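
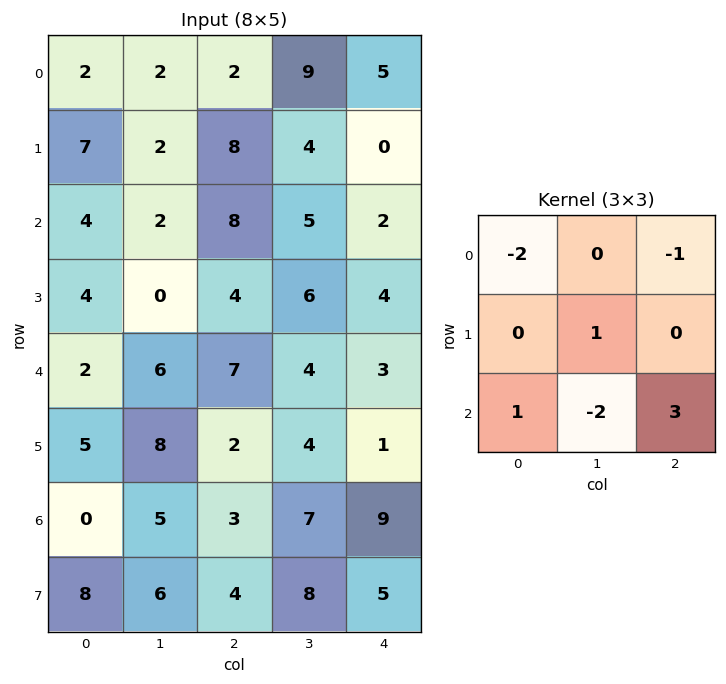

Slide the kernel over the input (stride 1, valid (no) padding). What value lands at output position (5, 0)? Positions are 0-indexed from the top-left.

The receptive field on the input at this output position is [5 8 2 / 0 5 3 / 8 6 4]. Elementwise product with the kernel and sum: 5·-2 + 2·-1 + 5·1 + 8·1 + 6·-2 + 4·3.

1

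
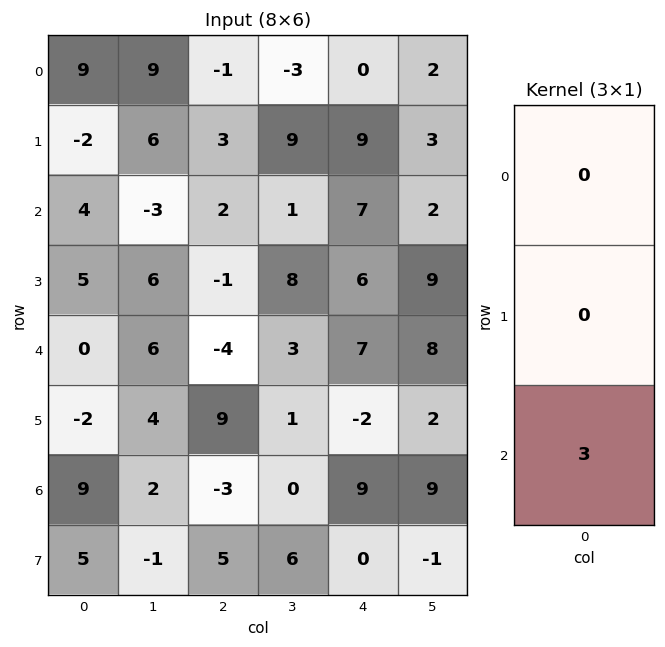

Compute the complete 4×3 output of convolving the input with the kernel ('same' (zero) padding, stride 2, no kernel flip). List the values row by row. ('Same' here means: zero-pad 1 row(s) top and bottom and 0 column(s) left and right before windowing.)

Output[0,0]: The receptive field on the zero-padded input at this output position is [0 / 9 / -2]. Elementwise product with the kernel and sum: -2·3.
Output[0,1]: The receptive field on the zero-padded input at this output position is [0 / -1 / 3]. Elementwise product with the kernel and sum: 3·3.

-6 9 27
15 -3 18
-6 27 -6
15 15 0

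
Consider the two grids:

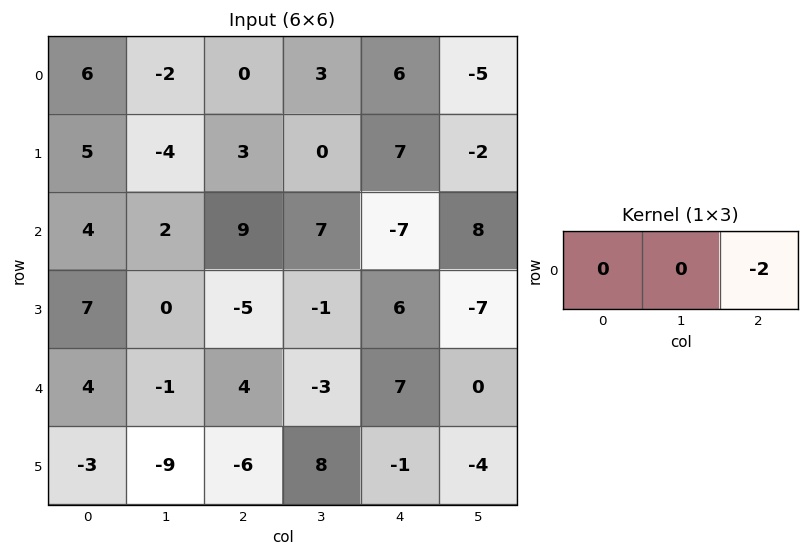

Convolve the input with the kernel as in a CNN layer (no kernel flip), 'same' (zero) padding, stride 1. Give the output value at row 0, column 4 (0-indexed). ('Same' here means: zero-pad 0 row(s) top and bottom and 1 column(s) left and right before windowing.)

10

The receptive field on the zero-padded input at this output position is [3 6 -5]. Elementwise product with the kernel and sum: -5·-2.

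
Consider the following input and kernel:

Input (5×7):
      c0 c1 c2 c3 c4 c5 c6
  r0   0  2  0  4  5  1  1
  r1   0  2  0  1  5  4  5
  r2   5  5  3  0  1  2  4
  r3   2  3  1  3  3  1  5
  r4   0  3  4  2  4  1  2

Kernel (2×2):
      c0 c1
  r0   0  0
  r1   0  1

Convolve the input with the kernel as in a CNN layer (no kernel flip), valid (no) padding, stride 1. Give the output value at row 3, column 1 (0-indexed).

4

The receptive field on the input at this output position is [3 1 / 3 4]. Elementwise product with the kernel and sum: 4·1.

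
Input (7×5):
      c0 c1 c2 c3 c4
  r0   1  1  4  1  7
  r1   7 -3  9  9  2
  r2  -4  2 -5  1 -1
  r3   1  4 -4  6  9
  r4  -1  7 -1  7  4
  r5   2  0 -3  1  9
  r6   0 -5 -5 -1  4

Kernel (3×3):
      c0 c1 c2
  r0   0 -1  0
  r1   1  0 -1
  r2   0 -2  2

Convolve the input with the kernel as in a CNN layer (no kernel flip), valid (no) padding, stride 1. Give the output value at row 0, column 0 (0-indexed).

The receptive field on the input at this output position is [1 1 4 / 7 -3 9 / -4 2 -5]. Elementwise product with the kernel and sum: 1·-1 + 7·1 + 9·-1 + 2·-2 + -5·2.

-17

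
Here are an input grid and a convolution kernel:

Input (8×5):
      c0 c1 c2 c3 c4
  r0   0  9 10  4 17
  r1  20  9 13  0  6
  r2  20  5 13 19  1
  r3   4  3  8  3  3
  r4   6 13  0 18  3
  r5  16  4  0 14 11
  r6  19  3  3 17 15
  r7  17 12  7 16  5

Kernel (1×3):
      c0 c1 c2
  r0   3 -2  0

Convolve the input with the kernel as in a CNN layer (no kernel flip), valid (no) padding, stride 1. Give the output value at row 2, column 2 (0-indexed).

1

The receptive field on the input at this output position is [13 19 1]. Elementwise product with the kernel and sum: 13·3 + 19·-2.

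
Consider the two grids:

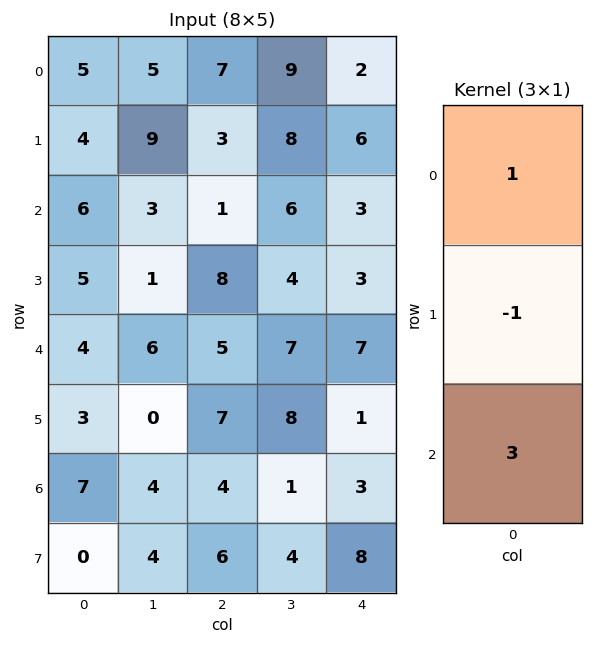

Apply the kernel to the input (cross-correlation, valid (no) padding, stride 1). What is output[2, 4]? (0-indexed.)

The receptive field on the input at this output position is [3 / 3 / 7]. Elementwise product with the kernel and sum: 3·1 + 3·-1 + 7·3.

21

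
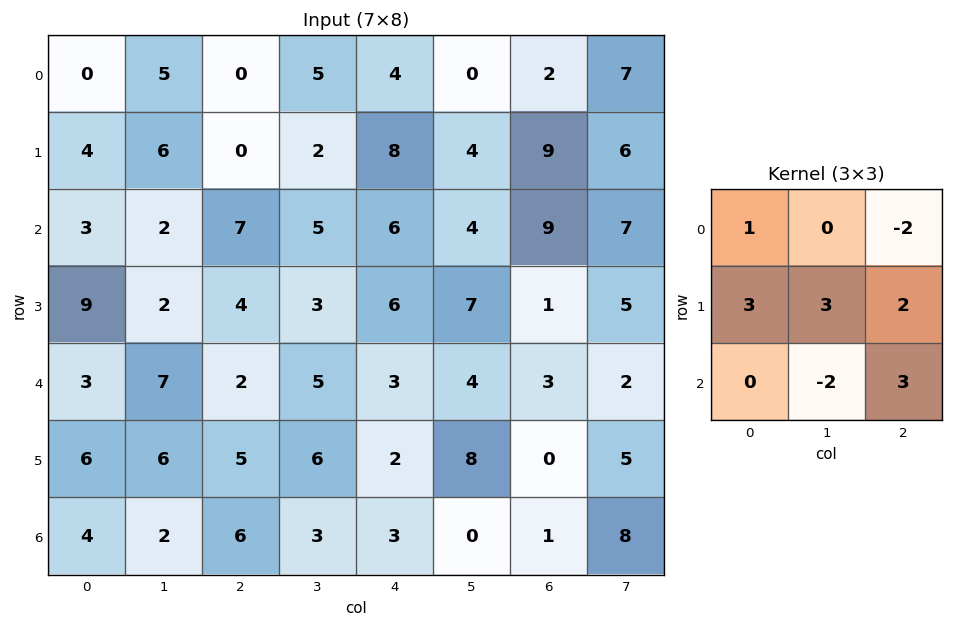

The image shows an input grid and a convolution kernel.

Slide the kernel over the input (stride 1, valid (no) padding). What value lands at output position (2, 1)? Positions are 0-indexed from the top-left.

The receptive field on the input at this output position is [2 7 5 / 2 4 3 / 7 2 5]. Elementwise product with the kernel and sum: 2·1 + 5·-2 + 2·3 + 4·3 + 3·2 + 2·-2 + 5·3.

27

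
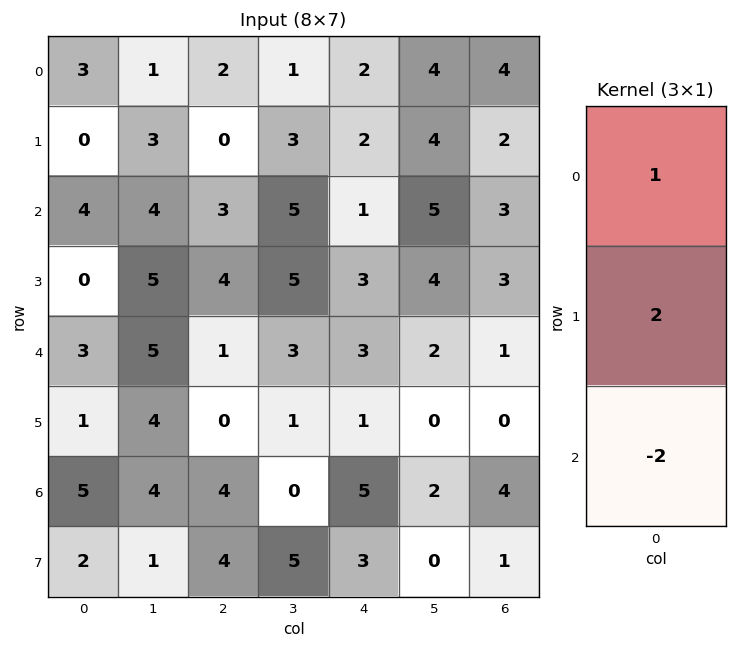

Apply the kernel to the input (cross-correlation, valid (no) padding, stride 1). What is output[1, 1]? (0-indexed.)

The receptive field on the input at this output position is [3 / 4 / 5]. Elementwise product with the kernel and sum: 3·1 + 4·2 + 5·-2.

1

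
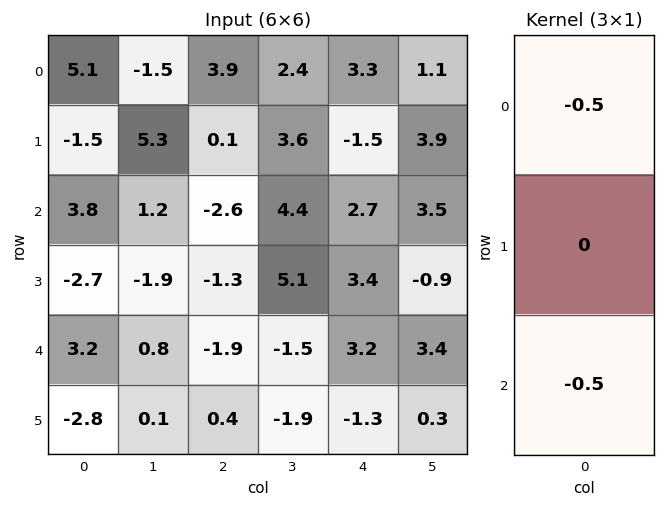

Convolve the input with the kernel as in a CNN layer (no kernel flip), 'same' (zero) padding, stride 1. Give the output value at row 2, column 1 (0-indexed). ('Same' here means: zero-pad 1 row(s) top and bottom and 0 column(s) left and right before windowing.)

-1.7

The receptive field on the zero-padded input at this output position is [5.3 / 1.2 / -1.9]. Elementwise product with the kernel and sum: 5.3·-0.5 + -1.9·-0.5.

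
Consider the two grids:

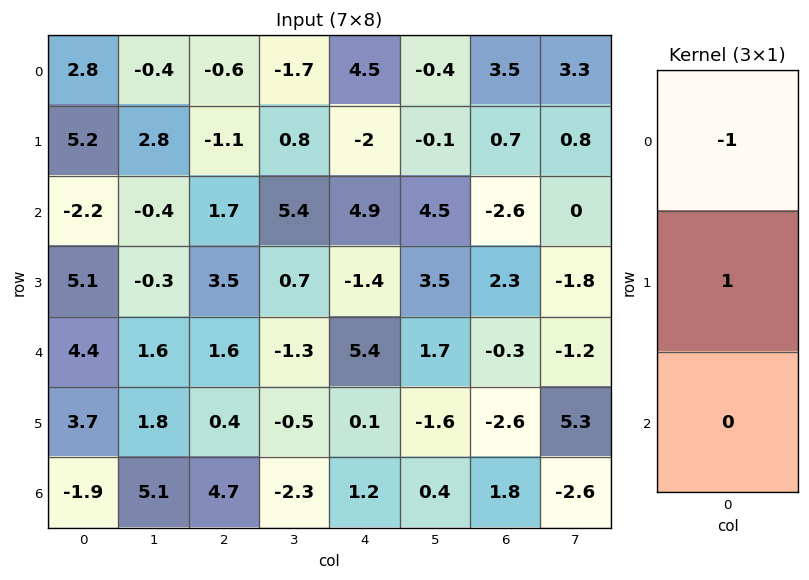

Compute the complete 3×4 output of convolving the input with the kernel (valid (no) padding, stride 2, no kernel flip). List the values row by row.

2.4 -0.5 -6.5 -2.8
7.3 1.8 -6.3 4.9
-0.7 -1.2 -5.3 -2.3

Output[0,0]: The receptive field on the input at this output position is [2.8 / 5.2 / -2.2]. Elementwise product with the kernel and sum: 2.8·-1 + 5.2·1.
Output[0,1]: The receptive field on the input at this output position is [-0.6 / -1.1 / 1.7]. Elementwise product with the kernel and sum: -0.6·-1 + -1.1·1.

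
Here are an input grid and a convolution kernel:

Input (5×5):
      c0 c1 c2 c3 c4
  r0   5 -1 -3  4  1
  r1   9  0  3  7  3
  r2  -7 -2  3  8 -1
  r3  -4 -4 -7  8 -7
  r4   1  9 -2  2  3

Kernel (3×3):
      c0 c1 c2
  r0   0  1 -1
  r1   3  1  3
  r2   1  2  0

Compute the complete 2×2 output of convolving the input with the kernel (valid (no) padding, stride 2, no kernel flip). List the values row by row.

27 47
-23 -23

Output[0,0]: The receptive field on the input at this output position is [5 -1 -3 / 9 0 3 / -7 -2 3]. Elementwise product with the kernel and sum: -1·1 + -3·-1 + 9·3 + 0·1 + 3·3 + -7·1 + -2·2.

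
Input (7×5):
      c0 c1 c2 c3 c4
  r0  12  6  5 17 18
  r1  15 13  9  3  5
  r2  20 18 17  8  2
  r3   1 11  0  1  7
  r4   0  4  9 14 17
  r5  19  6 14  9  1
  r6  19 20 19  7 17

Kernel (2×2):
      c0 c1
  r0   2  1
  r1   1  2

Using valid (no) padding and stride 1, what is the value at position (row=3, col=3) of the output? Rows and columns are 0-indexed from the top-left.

57

The receptive field on the input at this output position is [1 7 / 14 17]. Elementwise product with the kernel and sum: 1·2 + 7·1 + 14·1 + 17·2.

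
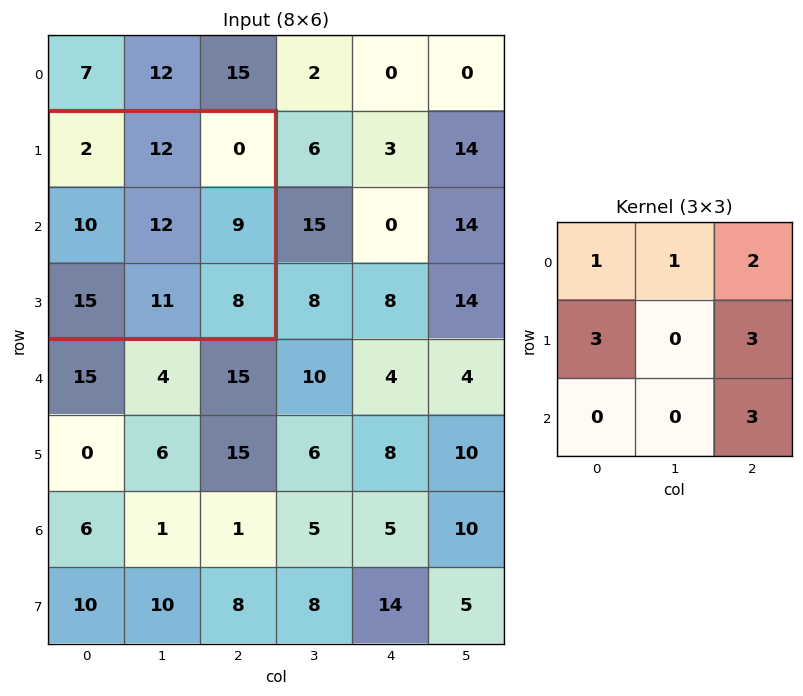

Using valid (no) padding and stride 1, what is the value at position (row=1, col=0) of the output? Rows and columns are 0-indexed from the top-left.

The receptive field on the input at this output position is [2 12 0 / 10 12 9 / 15 11 8]. Elementwise product with the kernel and sum: 2·1 + 12·1 + 0·2 + 10·3 + 9·3 + 8·3.

95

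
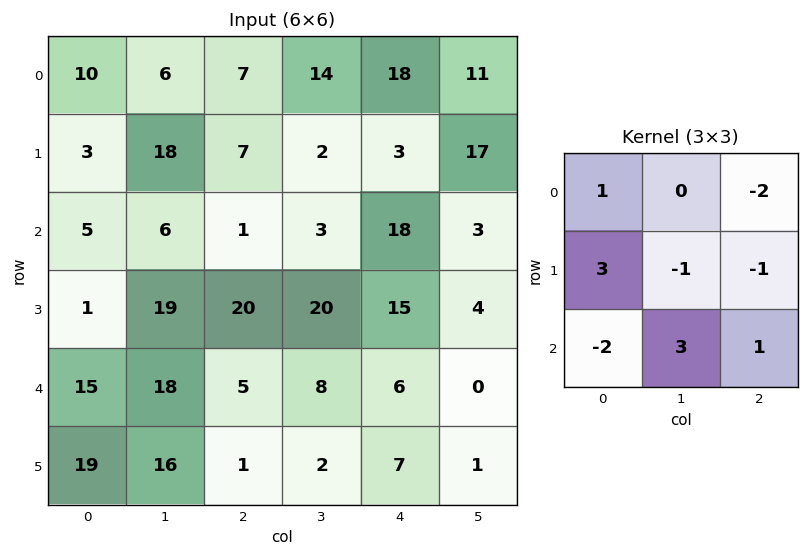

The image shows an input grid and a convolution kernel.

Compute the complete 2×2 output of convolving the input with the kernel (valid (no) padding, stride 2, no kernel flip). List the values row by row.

-11 12
-4 10

Output[0,0]: The receptive field on the input at this output position is [10 6 7 / 3 18 7 / 5 6 1]. Elementwise product with the kernel and sum: 10·1 + 7·-2 + 3·3 + 18·-1 + 7·-1 + 5·-2 + 6·3 + 1·1.
Output[0,1]: The receptive field on the input at this output position is [7 14 18 / 7 2 3 / 1 3 18]. Elementwise product with the kernel and sum: 7·1 + 18·-2 + 7·3 + 2·-1 + 3·-1 + 1·-2 + 3·3 + 18·1.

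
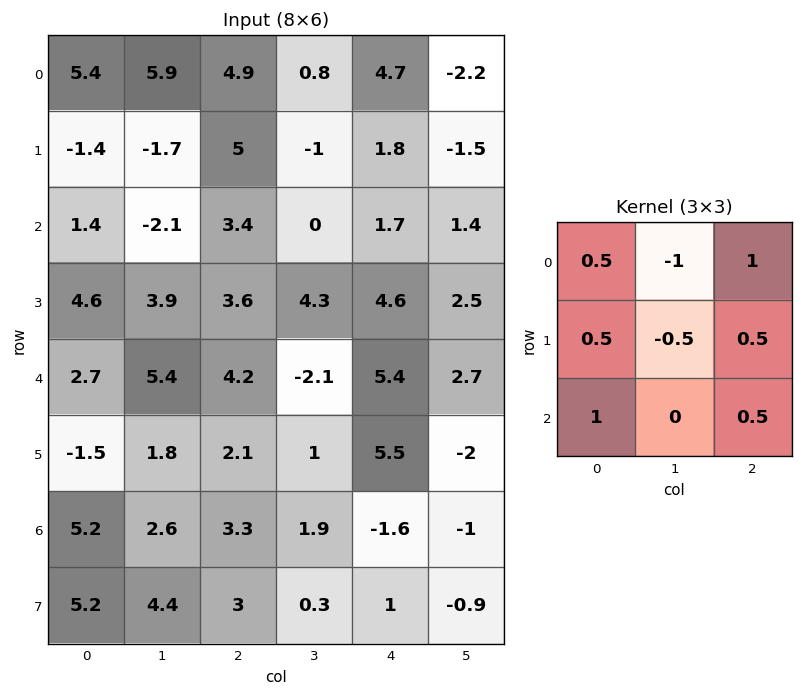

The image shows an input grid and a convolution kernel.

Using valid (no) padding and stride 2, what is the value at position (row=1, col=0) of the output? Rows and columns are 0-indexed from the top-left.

13.15

The receptive field on the input at this output position is [1.4 -2.1 3.4 / 4.6 3.9 3.6 / 2.7 5.4 4.2]. Elementwise product with the kernel and sum: 1.4·0.5 + -2.1·-1 + 3.4·1 + 4.6·0.5 + 3.9·-0.5 + 3.6·0.5 + 2.7·1 + 4.2·0.5.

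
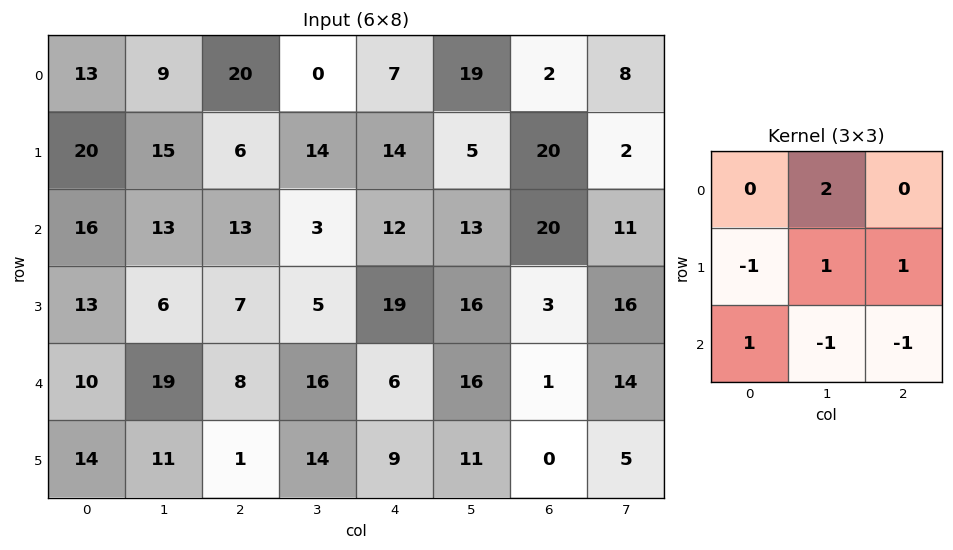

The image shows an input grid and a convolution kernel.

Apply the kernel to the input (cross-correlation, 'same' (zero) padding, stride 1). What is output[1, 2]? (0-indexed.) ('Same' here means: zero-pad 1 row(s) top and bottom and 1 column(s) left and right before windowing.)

The receptive field on the zero-padded input at this output position is [9 20 0 / 15 6 14 / 13 13 3]. Elementwise product with the kernel and sum: 20·2 + 15·-1 + 6·1 + 14·1 + 13·1 + 13·-1 + 3·-1.

42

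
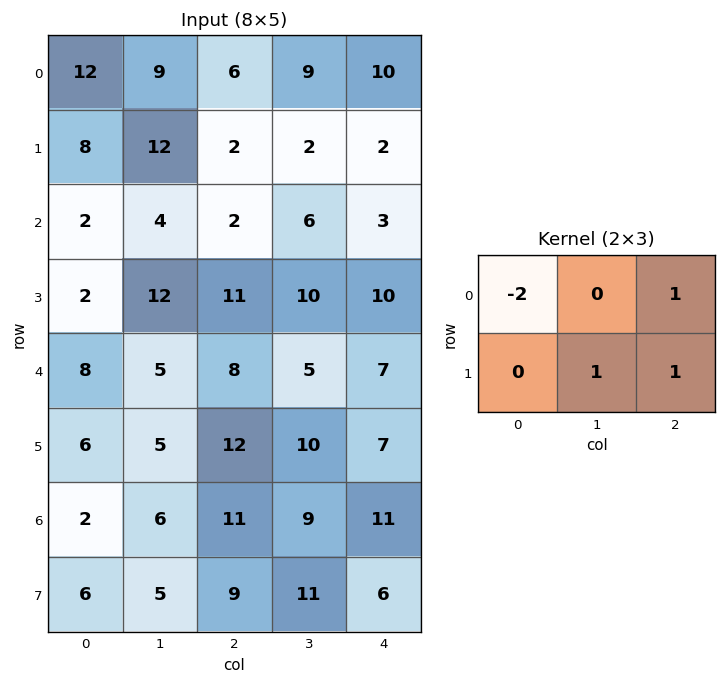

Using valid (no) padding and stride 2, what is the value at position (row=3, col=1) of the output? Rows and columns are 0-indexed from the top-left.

6

The receptive field on the input at this output position is [11 9 11 / 9 11 6]. Elementwise product with the kernel and sum: 11·-2 + 11·1 + 11·1 + 6·1.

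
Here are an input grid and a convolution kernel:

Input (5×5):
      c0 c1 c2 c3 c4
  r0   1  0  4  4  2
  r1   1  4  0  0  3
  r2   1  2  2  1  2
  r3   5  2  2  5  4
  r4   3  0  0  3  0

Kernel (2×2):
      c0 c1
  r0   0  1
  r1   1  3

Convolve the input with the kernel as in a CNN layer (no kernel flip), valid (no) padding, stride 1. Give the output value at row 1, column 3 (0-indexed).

10

The receptive field on the input at this output position is [0 3 / 1 2]. Elementwise product with the kernel and sum: 3·1 + 1·1 + 2·3.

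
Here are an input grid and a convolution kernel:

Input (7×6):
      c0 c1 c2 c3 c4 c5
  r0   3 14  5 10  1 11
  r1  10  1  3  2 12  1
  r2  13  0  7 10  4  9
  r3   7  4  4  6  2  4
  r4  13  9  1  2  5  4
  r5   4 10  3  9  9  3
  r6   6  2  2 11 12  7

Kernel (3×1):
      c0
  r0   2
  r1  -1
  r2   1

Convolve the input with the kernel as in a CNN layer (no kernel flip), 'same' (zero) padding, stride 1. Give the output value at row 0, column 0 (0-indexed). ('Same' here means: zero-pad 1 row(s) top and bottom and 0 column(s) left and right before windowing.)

7

The receptive field on the zero-padded input at this output position is [0 / 3 / 10]. Elementwise product with the kernel and sum: 0·2 + 3·-1 + 10·1.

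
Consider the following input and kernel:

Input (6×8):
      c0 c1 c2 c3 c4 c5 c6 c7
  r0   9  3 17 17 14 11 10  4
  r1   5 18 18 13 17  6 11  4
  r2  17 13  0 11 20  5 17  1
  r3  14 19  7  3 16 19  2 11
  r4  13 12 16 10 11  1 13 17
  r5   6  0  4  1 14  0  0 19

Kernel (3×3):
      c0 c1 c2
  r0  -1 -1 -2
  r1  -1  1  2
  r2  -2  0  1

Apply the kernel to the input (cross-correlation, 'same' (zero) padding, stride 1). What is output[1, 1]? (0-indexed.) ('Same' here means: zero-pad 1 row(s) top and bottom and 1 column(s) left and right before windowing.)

-31

The receptive field on the zero-padded input at this output position is [9 3 17 / 5 18 18 / 17 13 0]. Elementwise product with the kernel and sum: 9·-1 + 3·-1 + 17·-2 + 5·-1 + 18·1 + 18·2 + 17·-2 + 0·1.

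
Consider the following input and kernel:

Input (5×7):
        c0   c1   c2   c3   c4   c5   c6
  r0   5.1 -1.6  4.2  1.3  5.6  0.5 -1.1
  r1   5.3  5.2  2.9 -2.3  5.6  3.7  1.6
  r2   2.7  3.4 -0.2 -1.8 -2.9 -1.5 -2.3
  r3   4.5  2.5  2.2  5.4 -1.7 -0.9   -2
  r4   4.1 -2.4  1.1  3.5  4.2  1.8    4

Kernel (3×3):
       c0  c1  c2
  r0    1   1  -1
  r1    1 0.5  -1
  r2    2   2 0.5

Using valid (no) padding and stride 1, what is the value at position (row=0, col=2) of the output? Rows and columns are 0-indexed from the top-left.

-9.4

The receptive field on the input at this output position is [4.2 1.3 5.6 / 2.9 -2.3 5.6 / -0.2 -1.8 -2.9]. Elementwise product with the kernel and sum: 4.2·1 + 1.3·1 + 5.6·-1 + 2.9·1 + -2.3·0.5 + 5.6·-1 + -0.2·2 + -1.8·2 + -2.9·0.5.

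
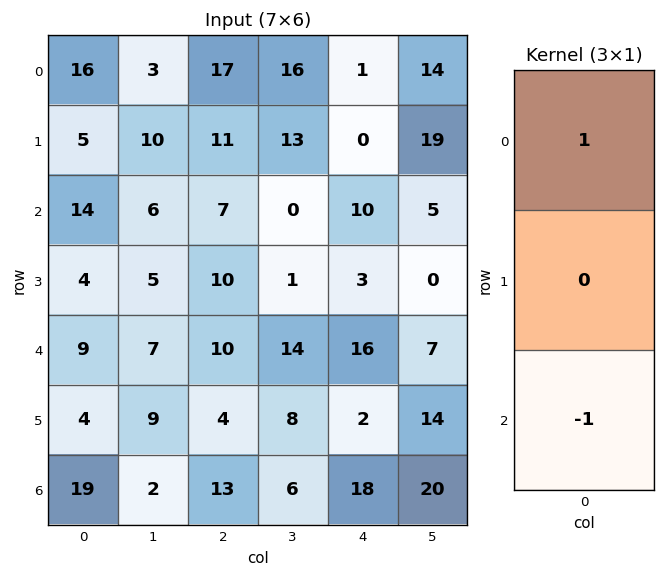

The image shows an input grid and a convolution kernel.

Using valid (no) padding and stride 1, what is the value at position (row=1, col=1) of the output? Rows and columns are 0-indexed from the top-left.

The receptive field on the input at this output position is [10 / 6 / 5]. Elementwise product with the kernel and sum: 10·1 + 5·-1.

5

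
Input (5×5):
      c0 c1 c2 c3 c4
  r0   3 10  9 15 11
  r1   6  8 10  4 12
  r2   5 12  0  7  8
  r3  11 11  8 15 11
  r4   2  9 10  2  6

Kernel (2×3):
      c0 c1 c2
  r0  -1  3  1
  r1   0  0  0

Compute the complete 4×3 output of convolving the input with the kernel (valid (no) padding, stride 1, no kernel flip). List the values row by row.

Output[0,0]: The receptive field on the input at this output position is [3 10 9 / 6 8 10]. Elementwise product with the kernel and sum: 3·-1 + 10·3 + 9·1.

36 32 47
28 26 14
31 -5 29
30 28 48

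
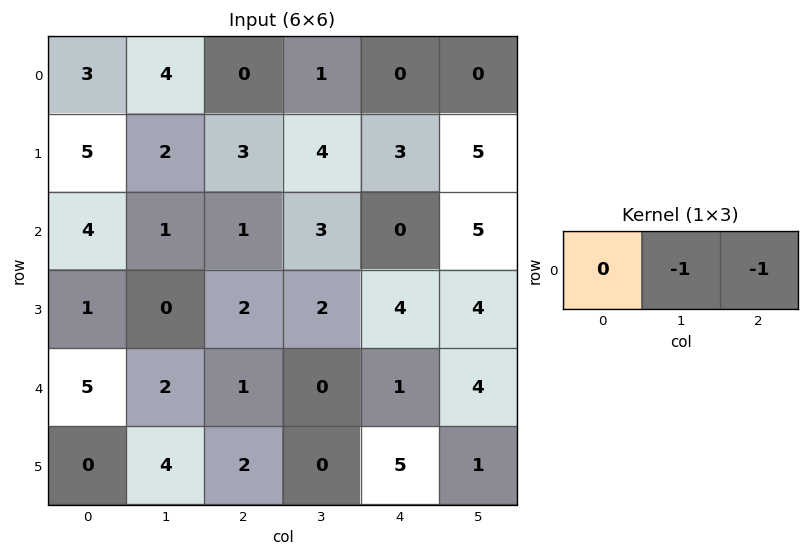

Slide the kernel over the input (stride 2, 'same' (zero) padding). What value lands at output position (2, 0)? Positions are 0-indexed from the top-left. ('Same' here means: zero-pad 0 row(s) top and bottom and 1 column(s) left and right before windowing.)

The receptive field on the zero-padded input at this output position is [0 5 2]. Elementwise product with the kernel and sum: 5·-1 + 2·-1.

-7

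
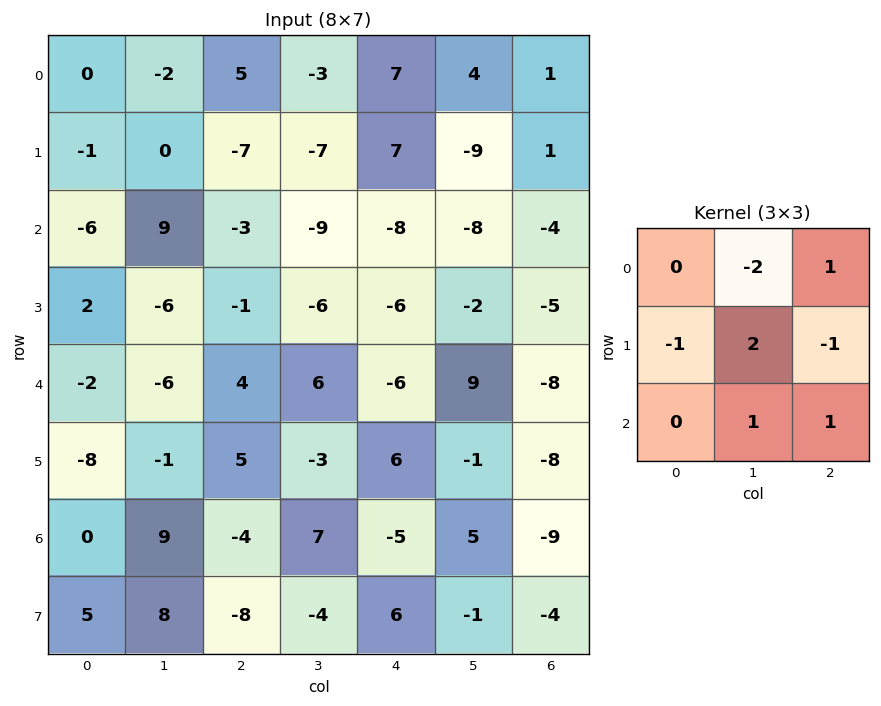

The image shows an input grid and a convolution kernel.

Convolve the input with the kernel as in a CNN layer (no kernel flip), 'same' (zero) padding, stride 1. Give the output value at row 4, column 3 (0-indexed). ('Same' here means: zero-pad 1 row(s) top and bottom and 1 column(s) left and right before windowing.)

23

The receptive field on the zero-padded input at this output position is [-1 -6 -6 / 4 6 -6 / 5 -3 6]. Elementwise product with the kernel and sum: -6·-2 + -6·1 + 4·-1 + 6·2 + -6·-1 + -3·1 + 6·1.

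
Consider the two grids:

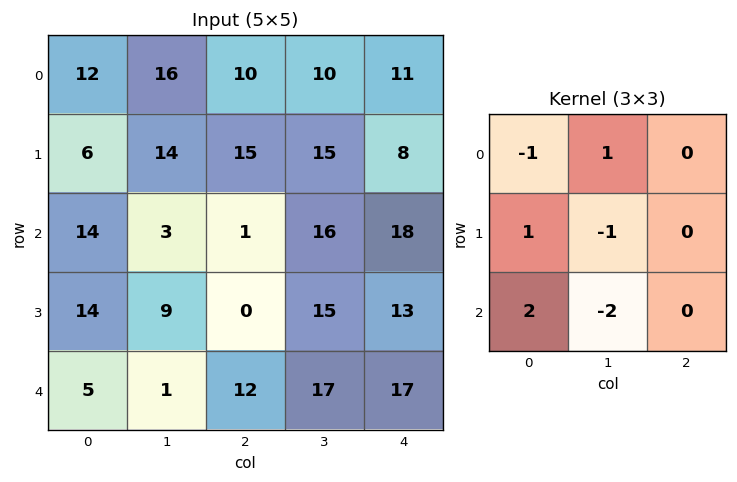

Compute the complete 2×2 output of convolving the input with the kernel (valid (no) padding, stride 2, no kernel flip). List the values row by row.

Output[0,0]: The receptive field on the input at this output position is [12 16 10 / 6 14 15 / 14 3 1]. Elementwise product with the kernel and sum: 12·-1 + 16·1 + 6·1 + 14·-1 + 14·2 + 3·-2.

18 -30
2 -10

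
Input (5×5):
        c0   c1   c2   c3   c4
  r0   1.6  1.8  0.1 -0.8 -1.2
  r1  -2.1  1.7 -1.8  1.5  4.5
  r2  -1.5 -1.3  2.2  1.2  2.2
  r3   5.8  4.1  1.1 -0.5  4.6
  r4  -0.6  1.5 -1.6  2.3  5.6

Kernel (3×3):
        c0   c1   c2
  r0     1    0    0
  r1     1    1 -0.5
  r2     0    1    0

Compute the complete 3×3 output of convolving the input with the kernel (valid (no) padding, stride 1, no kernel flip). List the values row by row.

Output[0,0]: The receptive field on the input at this output position is [1.6 1.8 0.1 / -2.1 1.7 -1.8 / -1.5 -1.3 2.2]. Elementwise product with the kernel and sum: 1.6·1 + -2.1·1 + 1.7·1 + -1.8·-0.5 + -1.3·1.

0.8 3.15 -1.25
-1.9 3.1 0
9.35 2.55 2.8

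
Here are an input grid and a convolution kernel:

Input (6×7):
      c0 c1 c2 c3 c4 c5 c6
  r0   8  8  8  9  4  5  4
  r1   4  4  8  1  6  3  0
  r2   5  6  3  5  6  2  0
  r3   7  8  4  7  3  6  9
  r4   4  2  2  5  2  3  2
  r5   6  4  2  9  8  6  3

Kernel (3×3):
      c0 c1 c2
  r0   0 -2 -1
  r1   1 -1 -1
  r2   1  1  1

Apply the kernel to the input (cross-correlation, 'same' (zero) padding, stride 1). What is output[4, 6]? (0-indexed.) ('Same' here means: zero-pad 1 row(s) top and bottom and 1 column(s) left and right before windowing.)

-8

The receptive field on the zero-padded input at this output position is [6 9 0 / 3 2 0 / 6 3 0]. Elementwise product with the kernel and sum: 9·-2 + 0·-1 + 3·1 + 2·-1 + 0·-1 + 6·1 + 3·1 + 0·1.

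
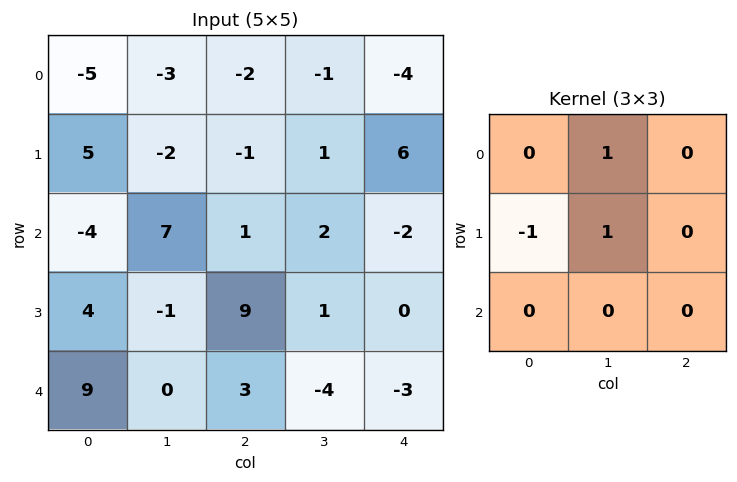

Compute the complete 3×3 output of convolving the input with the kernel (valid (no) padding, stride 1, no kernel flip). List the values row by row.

-10 -1 1
9 -7 2
2 11 -6

Output[0,0]: The receptive field on the input at this output position is [-5 -3 -2 / 5 -2 -1 / -4 7 1]. Elementwise product with the kernel and sum: -3·1 + 5·-1 + -2·1.
Output[0,1]: The receptive field on the input at this output position is [-3 -2 -1 / -2 -1 1 / 7 1 2]. Elementwise product with the kernel and sum: -2·1 + -2·-1 + -1·1.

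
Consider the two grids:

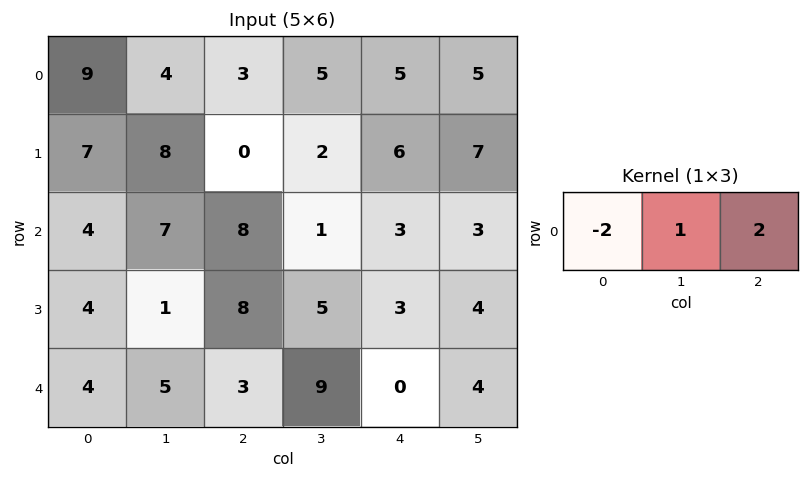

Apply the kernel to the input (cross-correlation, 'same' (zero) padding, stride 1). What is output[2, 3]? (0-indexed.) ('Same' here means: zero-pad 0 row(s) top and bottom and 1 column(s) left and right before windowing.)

The receptive field on the zero-padded input at this output position is [8 1 3]. Elementwise product with the kernel and sum: 8·-2 + 1·1 + 3·2.

-9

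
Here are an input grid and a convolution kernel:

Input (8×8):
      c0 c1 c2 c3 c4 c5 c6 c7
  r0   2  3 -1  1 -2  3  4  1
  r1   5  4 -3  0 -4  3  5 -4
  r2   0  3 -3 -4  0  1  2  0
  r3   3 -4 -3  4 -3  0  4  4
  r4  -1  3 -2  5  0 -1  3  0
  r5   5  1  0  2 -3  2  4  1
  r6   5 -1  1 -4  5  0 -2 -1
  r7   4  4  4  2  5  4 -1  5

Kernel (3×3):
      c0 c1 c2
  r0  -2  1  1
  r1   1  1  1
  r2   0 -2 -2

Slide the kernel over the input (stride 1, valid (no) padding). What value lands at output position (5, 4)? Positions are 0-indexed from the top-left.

The receptive field on the input at this output position is [-3 2 4 / 5 0 -2 / 5 4 -1]. Elementwise product with the kernel and sum: -3·-2 + 2·1 + 4·1 + 5·1 + 0·1 + -2·1 + 4·-2 + -1·-2.

9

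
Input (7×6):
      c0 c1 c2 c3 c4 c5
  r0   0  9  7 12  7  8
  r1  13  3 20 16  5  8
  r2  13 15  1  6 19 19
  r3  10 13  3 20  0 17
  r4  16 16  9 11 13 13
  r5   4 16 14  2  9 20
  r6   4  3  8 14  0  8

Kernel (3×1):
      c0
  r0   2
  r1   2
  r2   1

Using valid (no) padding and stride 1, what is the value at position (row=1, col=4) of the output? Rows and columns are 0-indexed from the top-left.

The receptive field on the input at this output position is [5 / 19 / 0]. Elementwise product with the kernel and sum: 5·2 + 19·2 + 0·1.

48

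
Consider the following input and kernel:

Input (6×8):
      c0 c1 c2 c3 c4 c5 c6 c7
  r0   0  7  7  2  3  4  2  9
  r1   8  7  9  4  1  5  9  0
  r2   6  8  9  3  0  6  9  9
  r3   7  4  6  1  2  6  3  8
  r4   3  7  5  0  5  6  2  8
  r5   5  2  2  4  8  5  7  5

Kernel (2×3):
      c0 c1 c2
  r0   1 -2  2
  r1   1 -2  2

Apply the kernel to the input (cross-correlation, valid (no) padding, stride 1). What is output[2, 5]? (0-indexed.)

22

The receptive field on the input at this output position is [6 9 9 / 6 3 8]. Elementwise product with the kernel and sum: 6·1 + 9·-2 + 9·2 + 6·1 + 3·-2 + 8·2.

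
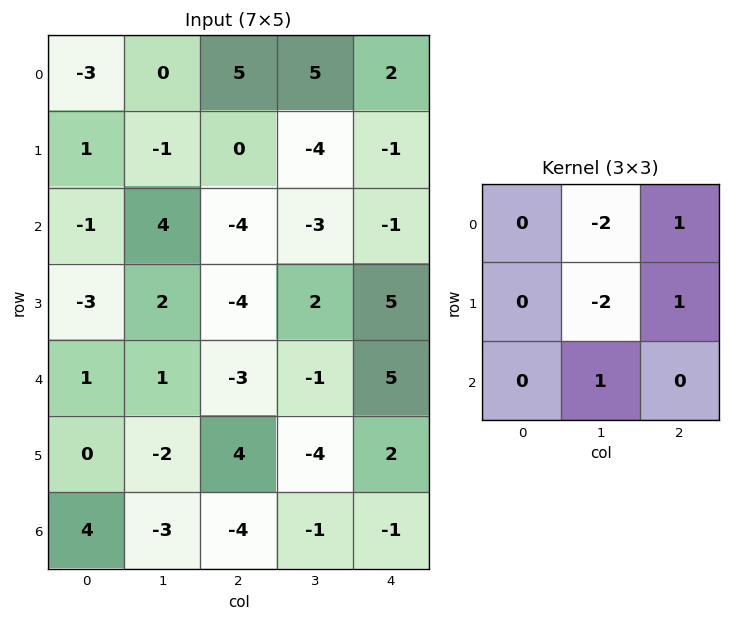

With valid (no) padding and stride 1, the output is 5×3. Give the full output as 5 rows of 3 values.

Output[0,0]: The receptive field on the input at this output position is [-3 0 5 / 1 -1 0 / -1 4 -4]. Elementwise product with the kernel and sum: 0·-2 + 5·1 + -1·-2 + 0·1 + 4·1.
Output[0,1]: The receptive field on the input at this output position is [0 5 5 / -1 0 -4 / 4 -4 -3]. Elementwise product with the kernel and sum: 5·-2 + 5·1 + 0·-2 + -4·1 + -4·1.

11 -13 -4
-8 -3 14
-19 12 5
-15 19 4
0 -11 16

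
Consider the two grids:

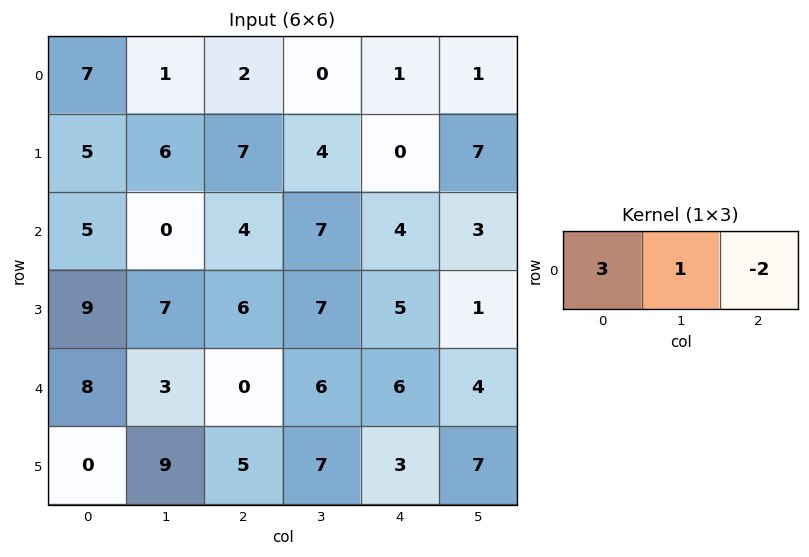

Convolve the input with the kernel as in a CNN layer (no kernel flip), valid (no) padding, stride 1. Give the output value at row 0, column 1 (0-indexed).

5

The receptive field on the input at this output position is [1 2 0]. Elementwise product with the kernel and sum: 1·3 + 2·1 + 0·-2.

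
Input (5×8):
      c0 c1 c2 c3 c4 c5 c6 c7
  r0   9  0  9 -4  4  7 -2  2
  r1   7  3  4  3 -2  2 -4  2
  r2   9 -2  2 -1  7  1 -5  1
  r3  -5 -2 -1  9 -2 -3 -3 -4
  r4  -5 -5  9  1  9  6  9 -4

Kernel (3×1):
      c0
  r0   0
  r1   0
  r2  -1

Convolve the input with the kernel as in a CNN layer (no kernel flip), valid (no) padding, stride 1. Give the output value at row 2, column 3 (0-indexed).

The receptive field on the input at this output position is [-1 / 9 / 1]. Elementwise product with the kernel and sum: 1·-1.

-1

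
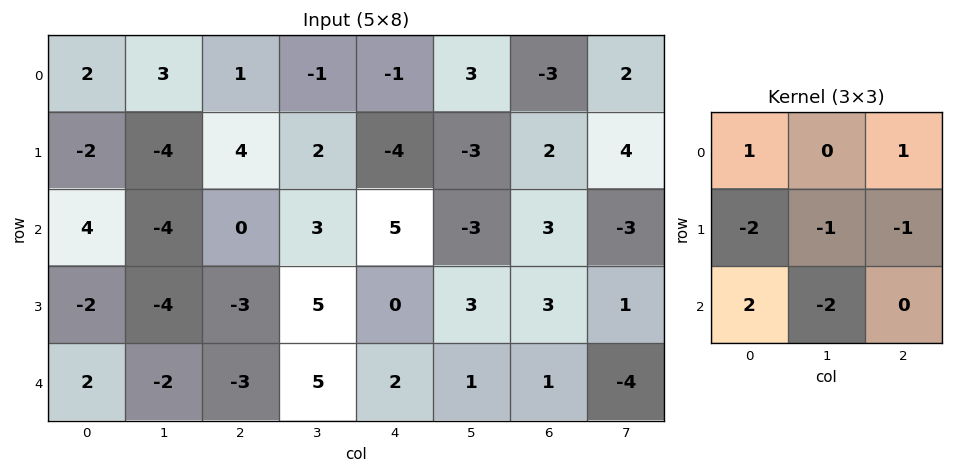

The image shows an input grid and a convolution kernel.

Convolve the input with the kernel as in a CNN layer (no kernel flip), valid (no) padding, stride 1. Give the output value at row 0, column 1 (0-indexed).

-4

The receptive field on the input at this output position is [3 1 -1 / -4 4 2 / -4 0 3]. Elementwise product with the kernel and sum: 3·1 + -1·1 + -4·-2 + 4·-1 + 2·-1 + -4·2 + 0·-2.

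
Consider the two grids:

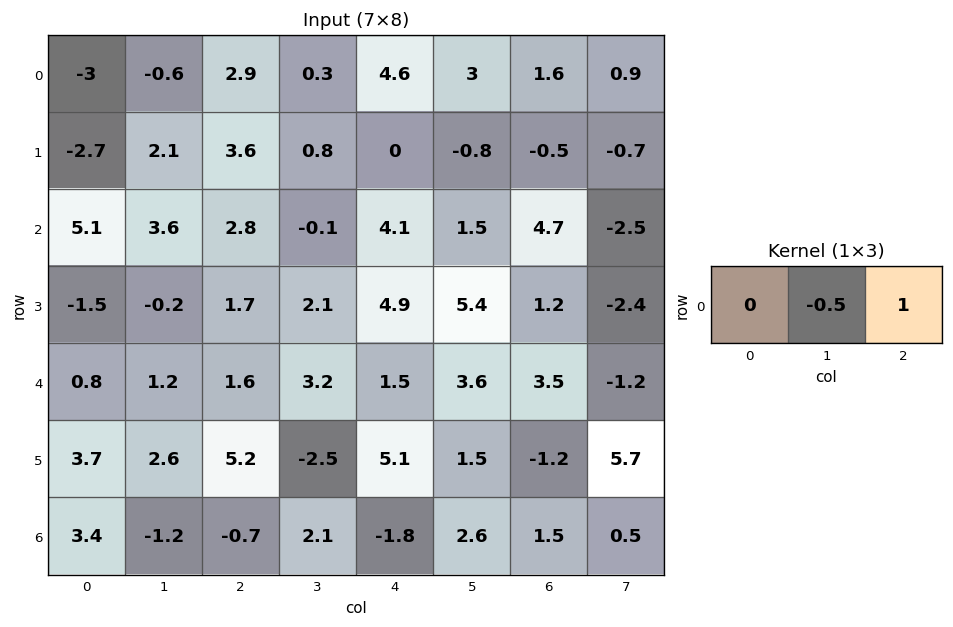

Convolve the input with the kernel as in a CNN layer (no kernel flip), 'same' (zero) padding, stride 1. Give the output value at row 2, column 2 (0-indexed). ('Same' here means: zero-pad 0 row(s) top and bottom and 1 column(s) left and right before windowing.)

The receptive field on the zero-padded input at this output position is [3.6 2.8 -0.1]. Elementwise product with the kernel and sum: 2.8·-0.5 + -0.1·1.

-1.5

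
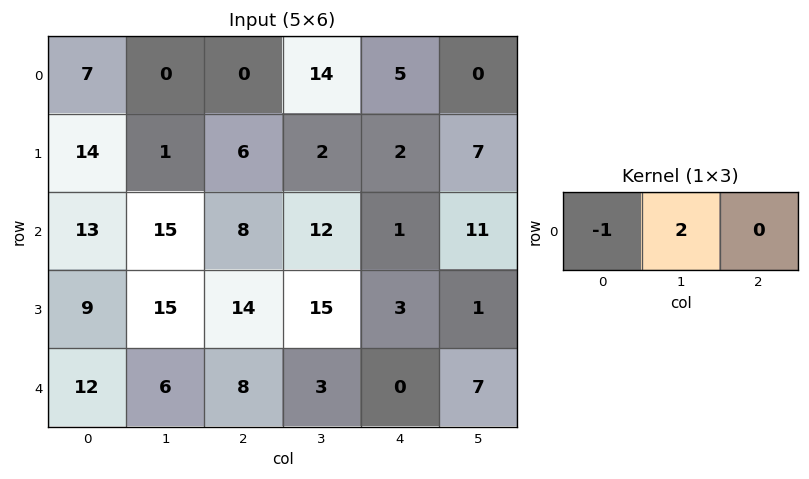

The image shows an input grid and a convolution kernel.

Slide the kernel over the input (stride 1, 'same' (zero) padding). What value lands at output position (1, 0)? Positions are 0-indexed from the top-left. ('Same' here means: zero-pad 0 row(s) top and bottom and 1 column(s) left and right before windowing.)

The receptive field on the zero-padded input at this output position is [0 14 1]. Elementwise product with the kernel and sum: 0·-1 + 14·2.

28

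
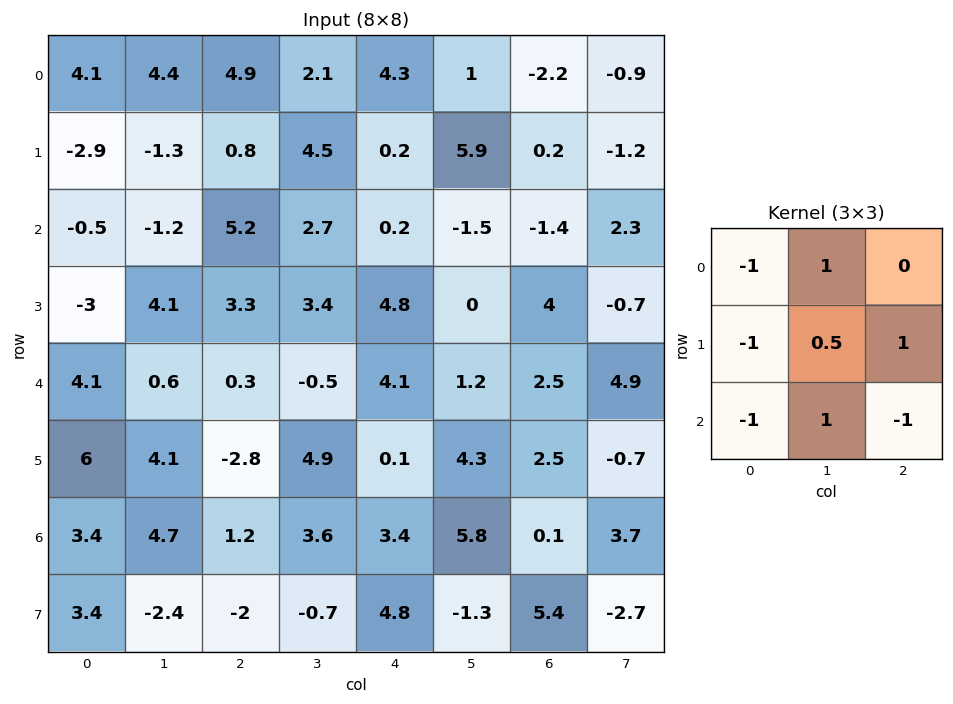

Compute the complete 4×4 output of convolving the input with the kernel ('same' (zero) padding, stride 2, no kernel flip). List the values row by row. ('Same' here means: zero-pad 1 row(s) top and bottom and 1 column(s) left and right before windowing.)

Output[0,0]: The receptive field on the zero-padded input at this output position is [0 0 0 / 0 4.1 4.4 / 0 -2.9 -1.3]. Elementwise product with the kernel and sum: 0·-1 + 0·1 + 0·-1 + 4.1·0.5 + 4.4·1 + 0·-1 + -2.9·1 + -1.3·-1.

4.85 -2.25 -9.15 -7.5
-11.45 4.4 -7 2.1
1.55 -13.55 -3.95 7.85
18.2 -6.3 5.9 5.55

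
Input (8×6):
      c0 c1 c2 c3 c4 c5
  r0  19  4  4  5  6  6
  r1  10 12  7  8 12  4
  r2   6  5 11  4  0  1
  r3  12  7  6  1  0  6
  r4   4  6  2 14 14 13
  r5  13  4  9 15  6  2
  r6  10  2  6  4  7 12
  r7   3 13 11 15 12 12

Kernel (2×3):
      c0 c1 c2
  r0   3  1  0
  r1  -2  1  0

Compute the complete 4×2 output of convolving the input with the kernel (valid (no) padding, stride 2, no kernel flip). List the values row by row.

Output[0,0]: The receptive field on the input at this output position is [19 4 4 / 10 12 7]. Elementwise product with the kernel and sum: 19·3 + 4·1 + 10·-2 + 12·1.
Output[0,1]: The receptive field on the input at this output position is [4 5 6 / 7 8 12]. Elementwise product with the kernel and sum: 4·3 + 5·1 + 7·-2 + 8·1.

53 11
6 26
-4 17
39 15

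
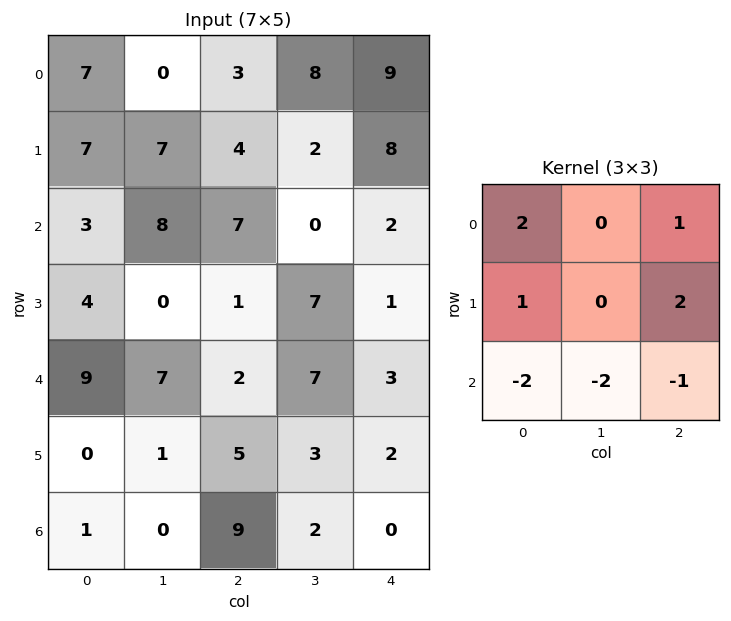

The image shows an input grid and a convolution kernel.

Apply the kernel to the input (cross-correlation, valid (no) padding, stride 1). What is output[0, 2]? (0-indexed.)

19

The receptive field on the input at this output position is [3 8 9 / 4 2 8 / 7 0 2]. Elementwise product with the kernel and sum: 3·2 + 9·1 + 4·1 + 8·2 + 7·-2 + 0·-2 + 2·-1.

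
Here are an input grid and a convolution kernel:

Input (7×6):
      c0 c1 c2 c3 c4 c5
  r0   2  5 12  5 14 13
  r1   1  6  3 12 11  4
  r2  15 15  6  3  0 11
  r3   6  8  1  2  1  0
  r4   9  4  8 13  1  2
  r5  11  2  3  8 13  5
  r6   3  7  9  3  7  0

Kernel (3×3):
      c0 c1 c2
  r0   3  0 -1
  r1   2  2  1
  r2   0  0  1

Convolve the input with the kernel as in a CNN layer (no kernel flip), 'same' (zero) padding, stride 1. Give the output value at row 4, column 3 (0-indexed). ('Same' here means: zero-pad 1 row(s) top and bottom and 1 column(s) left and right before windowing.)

The receptive field on the zero-padded input at this output position is [1 2 1 / 8 13 1 / 3 8 13]. Elementwise product with the kernel and sum: 1·3 + 1·-1 + 8·2 + 13·2 + 1·1 + 13·1.

58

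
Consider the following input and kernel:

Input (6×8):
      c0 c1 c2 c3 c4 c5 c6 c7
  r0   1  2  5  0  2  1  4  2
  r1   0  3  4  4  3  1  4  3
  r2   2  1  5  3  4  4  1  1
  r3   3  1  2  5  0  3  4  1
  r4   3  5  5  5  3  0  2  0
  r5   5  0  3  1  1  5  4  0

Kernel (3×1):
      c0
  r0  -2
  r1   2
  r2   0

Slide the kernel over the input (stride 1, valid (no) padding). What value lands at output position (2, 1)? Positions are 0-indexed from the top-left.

0

The receptive field on the input at this output position is [1 / 1 / 5]. Elementwise product with the kernel and sum: 1·-2 + 1·2.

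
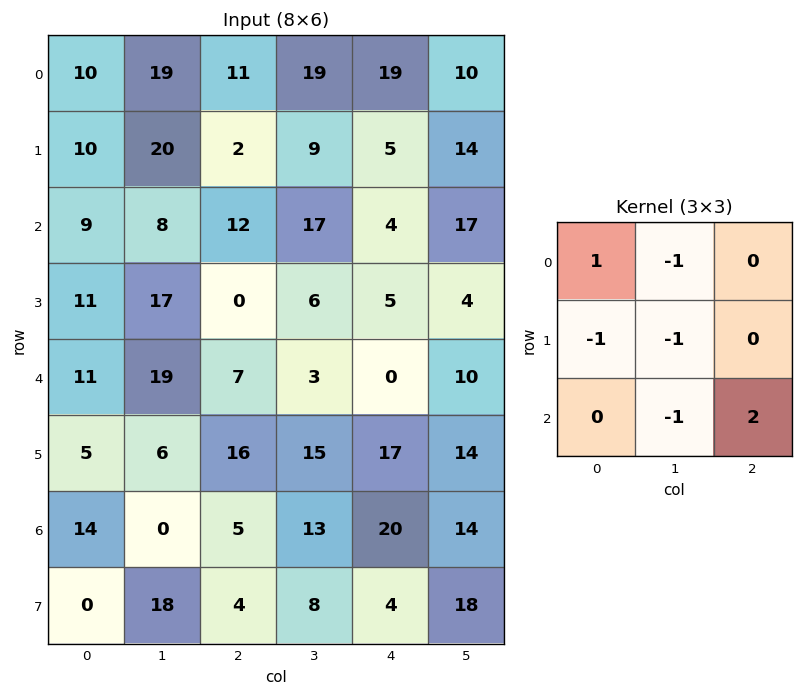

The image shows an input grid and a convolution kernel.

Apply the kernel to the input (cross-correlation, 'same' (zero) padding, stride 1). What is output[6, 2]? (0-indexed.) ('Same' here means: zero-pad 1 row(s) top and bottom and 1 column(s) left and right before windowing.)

The receptive field on the zero-padded input at this output position is [6 16 15 / 0 5 13 / 18 4 8]. Elementwise product with the kernel and sum: 6·1 + 16·-1 + 0·-1 + 5·-1 + 4·-1 + 8·2.

-3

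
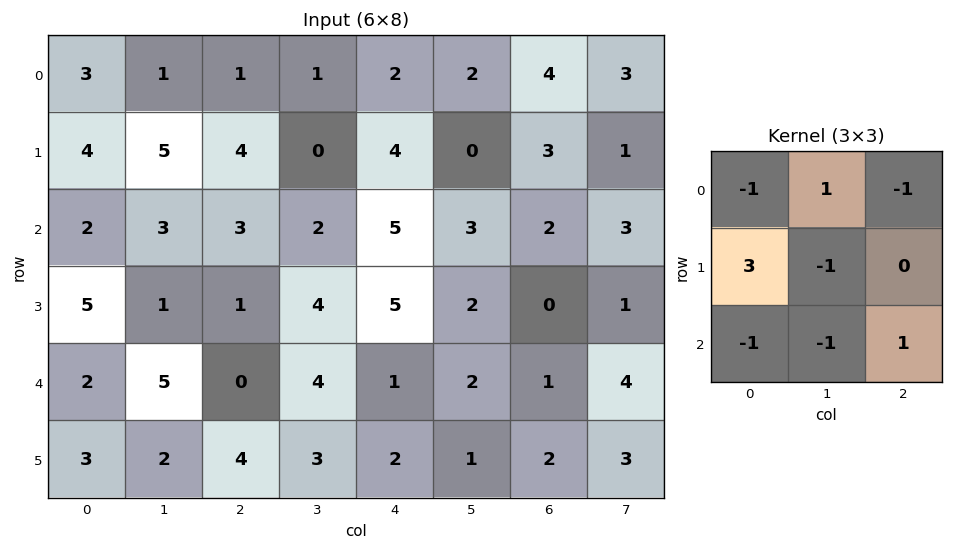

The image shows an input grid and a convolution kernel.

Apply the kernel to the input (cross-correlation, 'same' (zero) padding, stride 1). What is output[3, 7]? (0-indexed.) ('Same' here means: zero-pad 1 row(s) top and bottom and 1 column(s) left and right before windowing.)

The receptive field on the zero-padded input at this output position is [2 3 0 / 0 1 0 / 1 4 0]. Elementwise product with the kernel and sum: 2·-1 + 3·1 + 0·-1 + 0·3 + 1·-1 + 1·-1 + 4·-1 + 0·1.

-5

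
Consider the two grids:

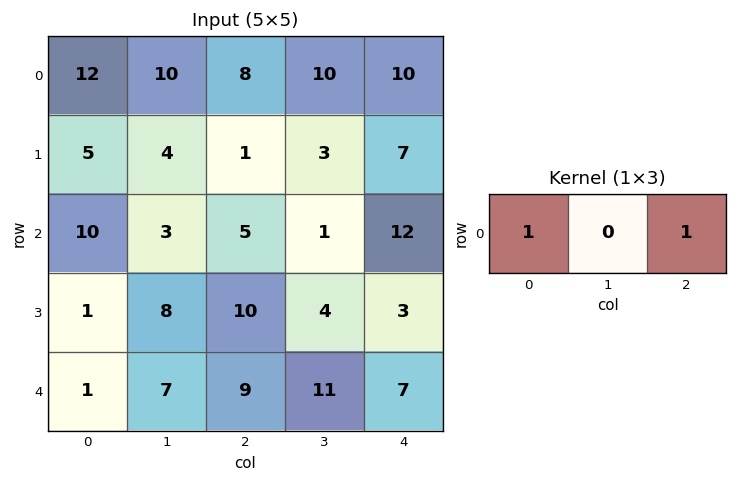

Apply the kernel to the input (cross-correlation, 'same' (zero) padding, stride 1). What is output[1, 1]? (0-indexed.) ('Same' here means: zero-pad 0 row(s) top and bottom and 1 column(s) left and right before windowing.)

6

The receptive field on the zero-padded input at this output position is [5 4 1]. Elementwise product with the kernel and sum: 5·1 + 1·1.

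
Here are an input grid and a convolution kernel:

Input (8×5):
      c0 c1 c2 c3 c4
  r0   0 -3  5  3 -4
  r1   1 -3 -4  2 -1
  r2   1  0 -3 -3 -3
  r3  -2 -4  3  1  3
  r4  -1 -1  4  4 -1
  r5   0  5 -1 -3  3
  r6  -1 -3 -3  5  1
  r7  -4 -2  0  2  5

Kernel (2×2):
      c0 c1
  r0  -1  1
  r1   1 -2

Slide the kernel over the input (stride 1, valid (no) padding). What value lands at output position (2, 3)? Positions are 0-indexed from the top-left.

The receptive field on the input at this output position is [-3 -3 / 1 3]. Elementwise product with the kernel and sum: -3·-1 + -3·1 + 1·1 + 3·-2.

-5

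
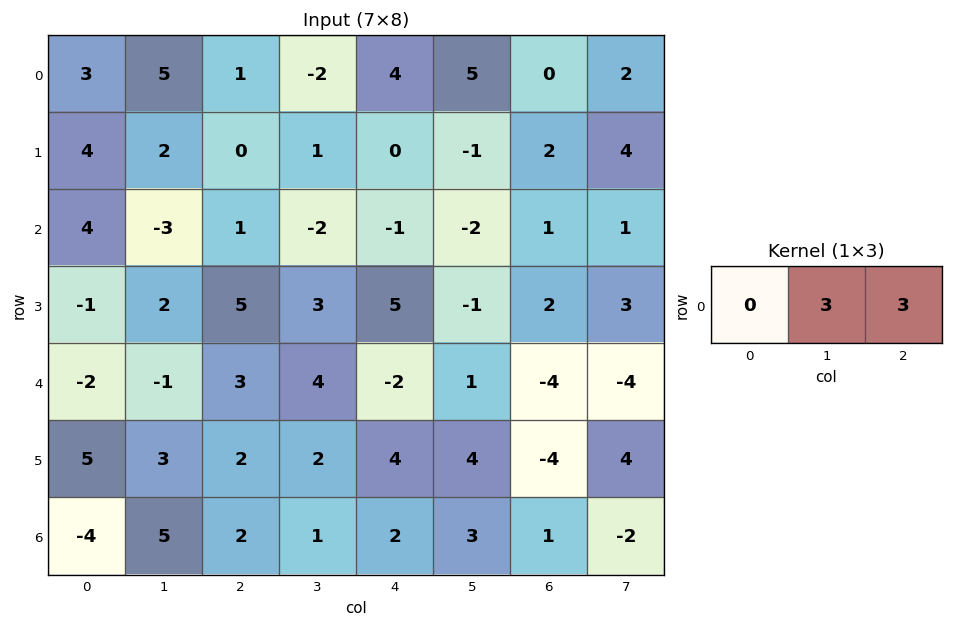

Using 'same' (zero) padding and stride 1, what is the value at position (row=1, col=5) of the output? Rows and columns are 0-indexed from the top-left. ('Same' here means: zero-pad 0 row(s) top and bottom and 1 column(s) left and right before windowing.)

The receptive field on the zero-padded input at this output position is [0 -1 2]. Elementwise product with the kernel and sum: -1·3 + 2·3.

3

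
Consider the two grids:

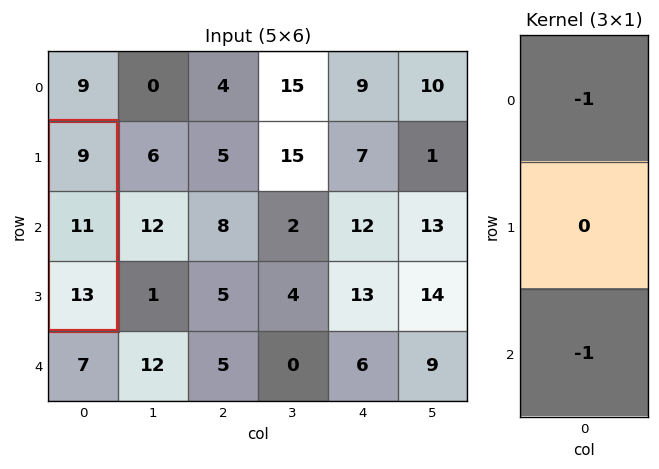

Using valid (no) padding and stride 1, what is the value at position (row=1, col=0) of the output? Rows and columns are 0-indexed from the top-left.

The receptive field on the input at this output position is [9 / 11 / 13]. Elementwise product with the kernel and sum: 9·-1 + 13·-1.

-22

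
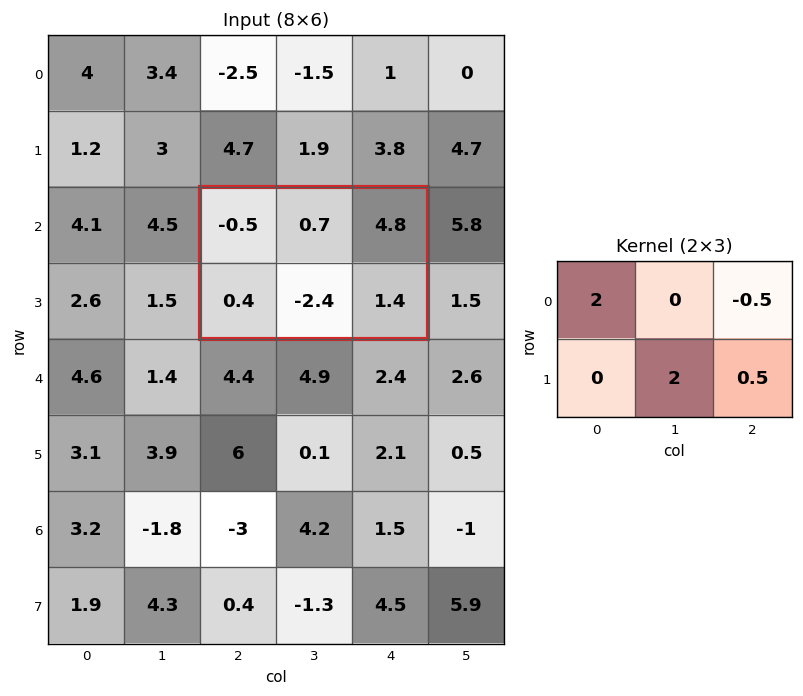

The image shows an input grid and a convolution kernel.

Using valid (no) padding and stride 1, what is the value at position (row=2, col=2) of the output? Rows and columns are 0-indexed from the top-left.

The receptive field on the input at this output position is [-0.5 0.7 4.8 / 0.4 -2.4 1.4]. Elementwise product with the kernel and sum: -0.5·2 + 4.8·-0.5 + -2.4·2 + 1.4·0.5.

-7.5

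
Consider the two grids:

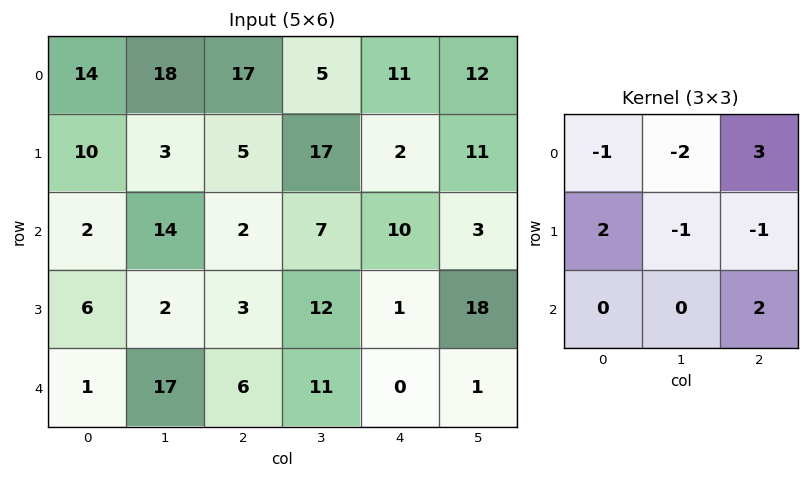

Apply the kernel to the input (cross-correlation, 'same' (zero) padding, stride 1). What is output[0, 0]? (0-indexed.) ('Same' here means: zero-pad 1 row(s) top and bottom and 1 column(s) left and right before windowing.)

The receptive field on the zero-padded input at this output position is [0 0 0 / 0 14 18 / 0 10 3]. Elementwise product with the kernel and sum: 0·-1 + 0·-2 + 0·3 + 0·2 + 14·-1 + 18·-1 + 3·2.

-26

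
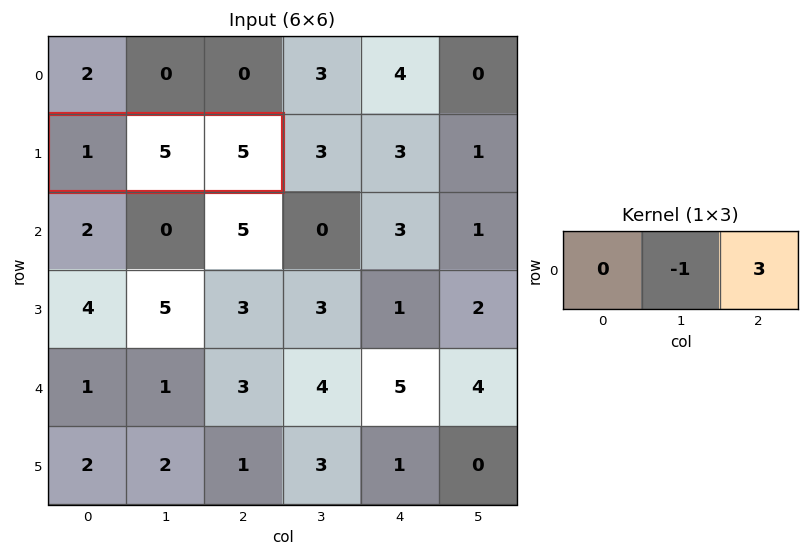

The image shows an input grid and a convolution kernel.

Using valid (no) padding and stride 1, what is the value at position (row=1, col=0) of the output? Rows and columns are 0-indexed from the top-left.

The receptive field on the input at this output position is [1 5 5]. Elementwise product with the kernel and sum: 5·-1 + 5·3.

10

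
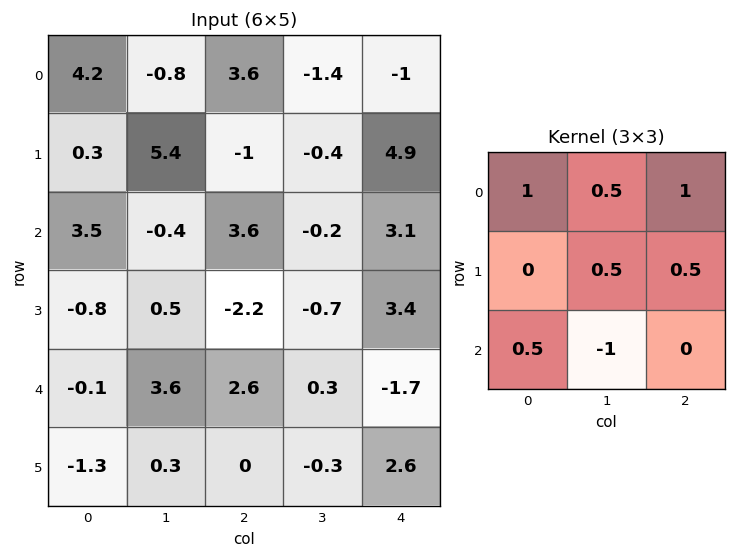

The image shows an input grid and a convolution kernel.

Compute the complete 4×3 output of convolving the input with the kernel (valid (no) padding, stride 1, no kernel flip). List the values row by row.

Output[0,0]: The receptive field on the input at this output position is [4.2 -0.8 3.6 / 0.3 5.4 -1 / 3.5 -0.4 3.6]. Elementwise product with the kernel and sum: 4.2·1 + -0.8·0.5 + 3.6·1 + 5.4·0.5 + -1·0.5 + 3.5·0.5 + -0.4·-1.
Output[0,1]: The receptive field on the input at this output position is [-0.8 3.6 -1.4 / 5.4 -1 -0.4 / -0.4 3.6 -0.2]. Elementwise product with the kernel and sum: -0.8·1 + 3.6·0.5 + -1.4·1 + -1·0.5 + -0.4·0.5 + -0.4·0.5 + 3.6·-1.

11.75 -4.9 6.15
2.7 8.65 4.75
2.4 -1.05 8.95
-0.6 0.3 0.45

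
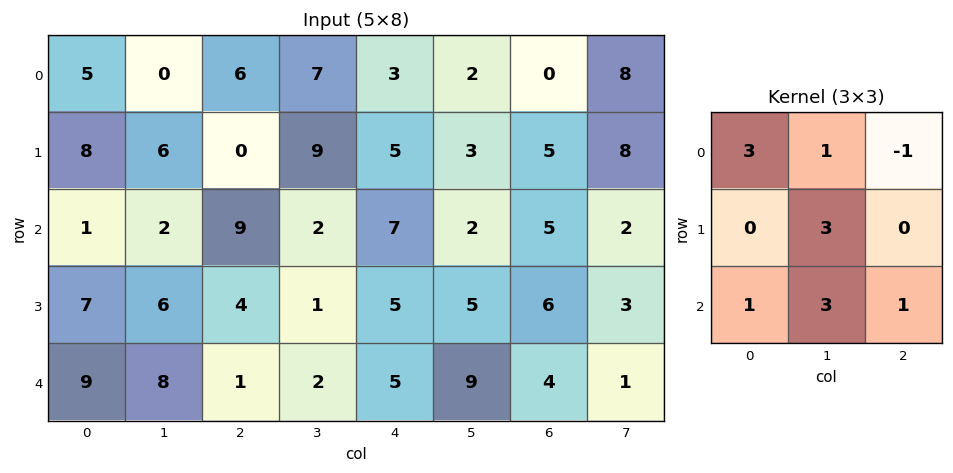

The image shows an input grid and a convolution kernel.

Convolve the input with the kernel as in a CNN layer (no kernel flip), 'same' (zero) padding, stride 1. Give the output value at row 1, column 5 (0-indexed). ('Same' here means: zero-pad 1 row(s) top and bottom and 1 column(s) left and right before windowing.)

The receptive field on the zero-padded input at this output position is [3 2 0 / 5 3 5 / 7 2 5]. Elementwise product with the kernel and sum: 3·3 + 2·1 + 0·-1 + 3·3 + 7·1 + 2·3 + 5·1.

38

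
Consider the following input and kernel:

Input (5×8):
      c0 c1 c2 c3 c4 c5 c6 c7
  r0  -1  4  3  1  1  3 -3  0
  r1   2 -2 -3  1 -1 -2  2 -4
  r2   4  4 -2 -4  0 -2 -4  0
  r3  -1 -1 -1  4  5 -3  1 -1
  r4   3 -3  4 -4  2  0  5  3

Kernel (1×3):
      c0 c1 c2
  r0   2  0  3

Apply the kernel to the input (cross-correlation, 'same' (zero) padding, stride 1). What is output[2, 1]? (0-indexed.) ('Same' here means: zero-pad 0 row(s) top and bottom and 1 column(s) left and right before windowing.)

2

The receptive field on the zero-padded input at this output position is [4 4 -2]. Elementwise product with the kernel and sum: 4·2 + -2·3.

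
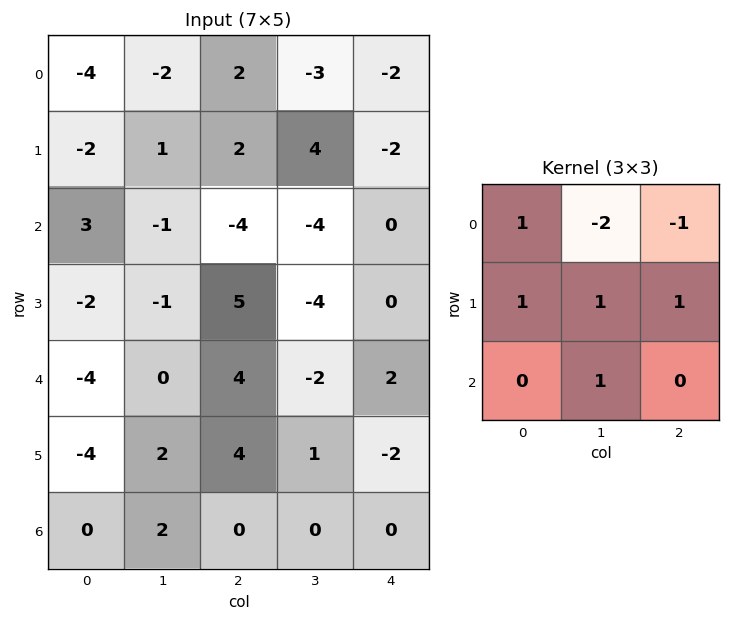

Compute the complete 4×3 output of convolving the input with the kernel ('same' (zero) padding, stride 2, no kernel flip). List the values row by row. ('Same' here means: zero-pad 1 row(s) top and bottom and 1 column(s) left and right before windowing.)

Output[0,0]: The receptive field on the zero-padded input at this output position is [0 0 0 / 0 -4 -2 / 0 -2 1]. Elementwise product with the kernel and sum: 0·1 + 0·-2 + 0·-1 + 0·1 + -4·1 + -2·1 + -2·1.
Output[0,1]: The receptive field on the zero-padded input at this output position is [0 0 0 / -2 2 -3 / 1 2 4]. Elementwise product with the kernel and sum: 0·1 + 0·-2 + 0·-1 + -2·1 + 2·1 + -3·1 + 2·1.

-8 -1 -7
3 -11 4
-3 -1 -6
8 -5 5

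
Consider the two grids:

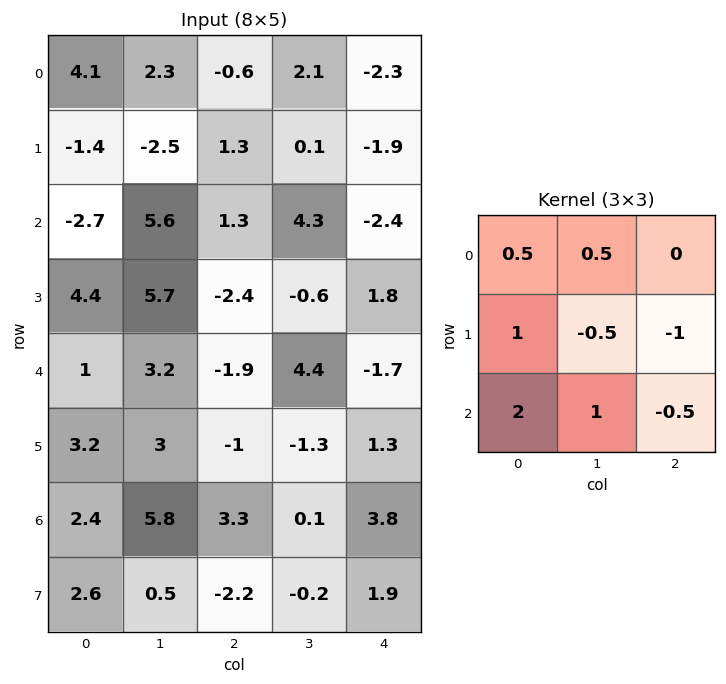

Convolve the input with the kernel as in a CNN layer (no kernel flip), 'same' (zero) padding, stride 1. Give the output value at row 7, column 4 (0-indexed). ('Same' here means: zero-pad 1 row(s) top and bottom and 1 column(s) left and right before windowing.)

0.8

The receptive field on the zero-padded input at this output position is [0.1 3.8 0 / -0.2 1.9 0 / 0 0 0]. Elementwise product with the kernel and sum: 0.1·0.5 + 3.8·0.5 + -0.2·1 + 1.9·-0.5 + 0·-1 + 0·2 + 0·1 + 0·-0.5.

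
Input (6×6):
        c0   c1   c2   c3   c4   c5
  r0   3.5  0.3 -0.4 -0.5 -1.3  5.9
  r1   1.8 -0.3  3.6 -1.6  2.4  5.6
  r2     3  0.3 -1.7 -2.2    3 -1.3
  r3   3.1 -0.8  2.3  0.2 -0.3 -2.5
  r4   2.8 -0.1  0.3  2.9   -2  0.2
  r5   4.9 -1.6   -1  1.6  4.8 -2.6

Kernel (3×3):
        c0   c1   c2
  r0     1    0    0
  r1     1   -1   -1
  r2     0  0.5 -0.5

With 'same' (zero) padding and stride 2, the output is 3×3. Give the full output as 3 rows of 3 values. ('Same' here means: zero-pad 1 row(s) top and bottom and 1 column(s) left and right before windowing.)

Output[0,0]: The receptive field on the zero-padded input at this output position is [0 0 0 / 0 3.5 0.3 / 0 1.8 -0.3]. Elementwise product with the kernel and sum: 0·1 + 0·1 + 3.5·-1 + 0.3·-1 + 1.8·0.5 + -0.3·-0.5.
Output[0,1]: The receptive field on the zero-padded input at this output position is [0 0 0 / 0.3 -0.4 -0.5 / -0.3 3.6 -1.6]. Elementwise product with the kernel and sum: 0·1 + 0.3·1 + -0.4·-1 + -0.5·-1 + 3.6·0.5 + -1.6·-0.5.

-2.75 3.8 -6.7
-1.35 4.95 -4.4
0.55 -5.4 8.6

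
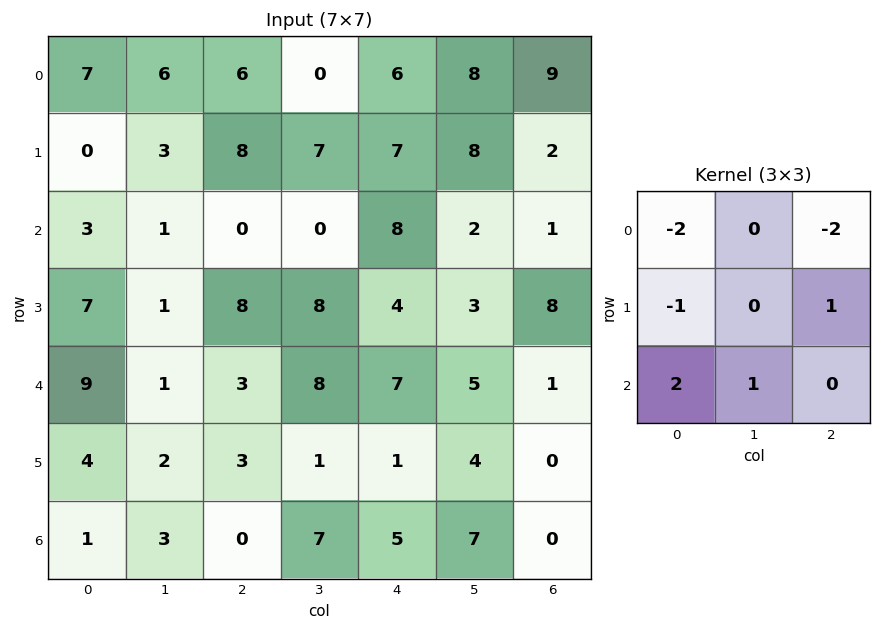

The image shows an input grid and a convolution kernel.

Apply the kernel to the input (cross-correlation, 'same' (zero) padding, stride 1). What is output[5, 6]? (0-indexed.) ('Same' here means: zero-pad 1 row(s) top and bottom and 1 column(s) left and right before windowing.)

0

The receptive field on the zero-padded input at this output position is [5 1 0 / 4 0 0 / 7 0 0]. Elementwise product with the kernel and sum: 5·-2 + 0·-2 + 4·-1 + 0·1 + 7·2 + 0·1.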